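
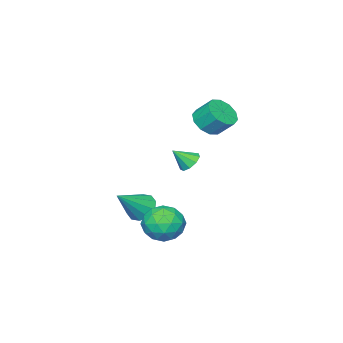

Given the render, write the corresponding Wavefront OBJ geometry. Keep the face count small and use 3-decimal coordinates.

v 0.995 4.292 -2.417
v 1.616 4.035 -3.448
v -0.676 3.605 -3.252
v -0.055 3.348 -4.283
v 0.154 2.697 -3.26
v 1.187 3.122 -2.744
v -0.247 4.518 -3.956
v 0.786 4.943 -3.44
v 0.848 4.175 -4.399
v 1.096 3.049 -3.969
v -0.156 4.591 -2.731
v 0.092 3.465 -2.301
v 1.452 4.224 -2.859
v -0.512 3.416 -3.841
v -0.389 3.034 -3.24
v -0.025 2.883 -3.845
v 1.2 3.687 -2.445
v 1.565 3.536 -3.051
v 0.705 2.749 -2.941
v -0.625 4.104 -3.649
v -0.26 3.953 -4.255
v 0.965 4.757 -2.855
v 1.329 4.606 -3.46
v 0.235 4.891 -3.759
v 1.366 4.155 -4.024
v 0.384 3.751 -4.515
v 0.271 4.439 -4.323
v 0.878 4.688 -4.019
v 1.511 3.493 -3.771
v 0.529 3.089 -4.262
v 0.652 2.707 -3.661
v 1.259 2.956 -3.357
v 1.06 3.575 -4.33
v 0.411 4.551 -2.438
v -0.571 4.147 -2.929
v -0.319 4.684 -3.343
v 0.288 4.933 -3.039
v 0.556 3.889 -2.185
v -0.426 3.485 -2.676
v 0.062 2.952 -2.681
v 0.669 3.201 -2.377
v -0.12 4.065 -2.37
v -1.404 4.022 0.479
v -0.818 4.081 0.064
v -0.716 3.418 1.361
v -0.855 4.472 0.36
v -1.148 4.653 0.712
v -1.561 4.538 0.955
v -1.9 4.182 0.976
v -2.007 3.75 0.764
v -1.831 3.446 0.419
v -1.456 3.411 0.102
v -1.056 3.661 -0.038
v -3.45 3.472 2.531
v -2.848 2.968 3.151
v -3.029 3.884 4.07
v -3.63 4.388 3.449
v -2.5 3.363 2.826
v -2.681 4.279 3.745
v -2.515 3.799 2.388
v -2.696 4.715 3.307
v -2.887 4.11 2.005
v -3.068 5.026 2.924
v -3.474 4.178 1.822
v -3.654 5.094 2.741
v -4.051 3.976 1.91
v -4.232 4.892 2.829
v -4.399 3.581 2.235
v -4.58 4.497 3.154
v -4.384 3.145 2.673
v -4.565 4.061 3.592
v -4.012 2.834 3.056
v -4.193 3.75 3.975
v -3.426 2.766 3.239
v -3.606 3.682 4.158
v 0.019 1.937 -2.955
v 0.602 2.326 -3.582
v 1.681 1.723 -1.545
v 0.379 2.752 -3.255
v 0.019 2.867 -2.814
v -0.341 2.626 -2.426
v -0.563 2.123 -2.241
v -0.563 1.548 -2.328
v -0.341 1.122 -2.655
v 0.019 1.008 -3.097
v 0.379 1.248 -3.484
v 0.602 1.752 -3.669
f 1 38 17
f 38 12 41
f 17 41 6
f 38 41 17
f 1 17 13
f 17 6 18
f 13 18 2
f 17 18 13
f 1 13 22
f 13 2 23
f 22 23 8
f 13 23 22
f 1 22 34
f 22 8 37
f 34 37 11
f 22 37 34
f 1 34 38
f 34 11 42
f 38 42 12
f 34 42 38
f 2 18 29
f 18 6 32
f 29 32 10
f 18 32 29
f 6 41 19
f 41 12 40
f 19 40 5
f 41 40 19
f 12 42 39
f 42 11 35
f 39 35 3
f 42 35 39
f 11 37 36
f 37 8 24
f 36 24 7
f 37 24 36
f 8 23 28
f 23 2 25
f 28 25 9
f 23 25 28
f 4 30 16
f 30 10 31
f 16 31 5
f 30 31 16
f 4 16 14
f 16 5 15
f 14 15 3
f 16 15 14
f 4 14 21
f 14 3 20
f 21 20 7
f 14 20 21
f 4 21 26
f 21 7 27
f 26 27 9
f 21 27 26
f 4 26 30
f 26 9 33
f 30 33 10
f 26 33 30
f 5 31 19
f 31 10 32
f 19 32 6
f 31 32 19
f 3 15 39
f 15 5 40
f 39 40 12
f 15 40 39
f 7 20 36
f 20 3 35
f 36 35 11
f 20 35 36
f 9 27 28
f 27 7 24
f 28 24 8
f 27 24 28
f 10 33 29
f 33 9 25
f 29 25 2
f 33 25 29
f 44 43 46
f 44 46 45
f 46 43 47
f 46 47 45
f 47 43 48
f 47 48 45
f 48 43 49
f 48 49 45
f 49 43 50
f 49 50 45
f 50 43 51
f 50 51 45
f 51 43 52
f 51 52 45
f 52 43 53
f 52 53 45
f 53 43 44
f 53 44 45
f 55 54 58
f 55 58 56
f 56 58 59
f 56 59 57
f 58 54 60
f 58 60 59
f 59 60 61
f 59 61 57
f 60 54 62
f 60 62 61
f 61 62 63
f 61 63 57
f 62 54 64
f 62 64 63
f 63 64 65
f 63 65 57
f 64 54 66
f 64 66 65
f 65 66 67
f 65 67 57
f 66 54 68
f 66 68 67
f 67 68 69
f 67 69 57
f 68 54 70
f 68 70 69
f 69 70 71
f 69 71 57
f 70 54 72
f 70 72 71
f 71 72 73
f 71 73 57
f 72 54 74
f 72 74 73
f 73 74 75
f 73 75 57
f 74 54 55
f 74 55 75
f 75 55 56
f 75 56 57
f 77 76 79
f 77 79 78
f 79 76 80
f 79 80 78
f 80 76 81
f 80 81 78
f 81 76 82
f 81 82 78
f 82 76 83
f 82 83 78
f 83 76 84
f 83 84 78
f 84 76 85
f 84 85 78
f 85 76 86
f 85 86 78
f 86 76 87
f 86 87 78
f 87 76 77
f 87 77 78



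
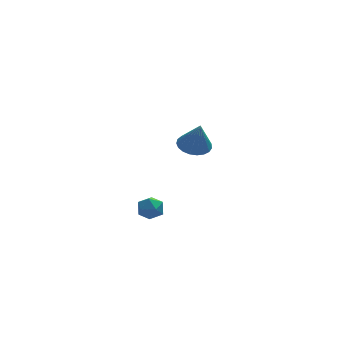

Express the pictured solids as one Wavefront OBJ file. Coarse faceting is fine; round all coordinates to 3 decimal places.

v 2.232 4.182 0.129
v 2.791 4.84 0.238
v 2.428 3.758 1.691
v 2.474 4.995 0.32
v 2.116 5.01 0.369
v 1.778 4.882 0.376
v 1.518 4.632 0.341
v 1.382 4.305 0.269
v 1.393 3.956 0.173
v 1.549 3.647 0.07
v 1.823 3.43 -0.024
v 2.167 3.343 -0.09
v 2.523 3.401 -0.119
v 2.829 3.594 -0.105
v 3.031 3.889 -0.051
v 3.095 4.234 0.035
v 3.01 4.571 0.137
v -1.819 -2.107 -0.001
v -1.398 -1.575 0.081
v -1.162 -2.725 0.639
v -0.741 -2.193 0.721
v -1.364 -2.183 1.004
v -1.769 -1.801 0.608
v -0.791 -2.499 0.112
v -1.196 -2.117 -0.284
v -0.763 -1.817 0.151
v -1.117 -1.622 0.702
v -1.443 -2.678 0.018
v -1.797 -2.483 0.569
f 2 1 4
f 2 4 3
f 4 1 5
f 4 5 3
f 5 1 6
f 5 6 3
f 6 1 7
f 6 7 3
f 7 1 8
f 7 8 3
f 8 1 9
f 8 9 3
f 9 1 10
f 9 10 3
f 10 1 11
f 10 11 3
f 11 1 12
f 11 12 3
f 12 1 13
f 12 13 3
f 13 1 14
f 13 14 3
f 14 1 15
f 14 15 3
f 15 1 16
f 15 16 3
f 16 1 17
f 16 17 3
f 17 1 2
f 17 2 3
f 18 29 23
f 18 23 19
f 18 19 25
f 18 25 28
f 18 28 29
f 19 23 27
f 23 29 22
f 29 28 20
f 28 25 24
f 25 19 26
f 21 27 22
f 21 22 20
f 21 20 24
f 21 24 26
f 21 26 27
f 22 27 23
f 20 22 29
f 24 20 28
f 26 24 25
f 27 26 19



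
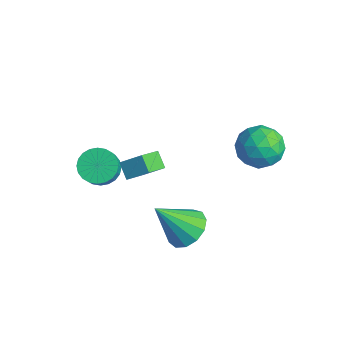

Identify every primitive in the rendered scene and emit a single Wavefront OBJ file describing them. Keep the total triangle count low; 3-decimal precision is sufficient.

v -2.766 -0.347 -1.874
v -2.102 -0.39 -2.334
v -1.329 -0.955 -1.167
v -1.994 -0.913 -0.706
v -2.073 -0.1 -2.212
v -1.301 -0.665 -1.045
v -2.151 0.153 -2.039
v -1.378 -0.413 -0.871
v -2.322 0.329 -1.84
v -1.549 -0.236 -0.673
v -2.561 0.403 -1.647
v -1.788 -0.163 -0.479
v -2.831 0.362 -1.488
v -2.058 -0.204 -0.32
v -3.091 0.213 -1.387
v -2.318 -0.352 -0.22
v -3.302 -0.021 -1.361
v -2.529 -0.586 -0.194
v -3.431 -0.305 -1.413
v -2.658 -0.87 -0.246
v -3.459 -0.595 -1.535
v -2.687 -1.16 -0.368
v -3.382 -0.847 -1.709
v -2.609 -1.413 -0.541
v -3.211 -1.024 -1.907
v -2.438 -1.589 -0.74
v -2.972 -1.097 -2.101
v -2.199 -1.663 -0.933
v -2.702 -1.056 -2.26
v -1.929 -1.622 -1.092
v -2.442 -0.908 -2.36
v -1.669 -1.473 -1.193
v -2.231 -0.674 -2.386
v -1.458 -1.239 -1.219
v -1.513 0.832 -1.884
v -1.094 -0.155 -1.242
v -2.147 0.899 -1.368
v -1.728 -0.089 -0.726
v -0.932 1.489 -1.254
v -0.513 0.501 -0.612
v -1.566 1.555 -0.738
v -1.147 0.568 -0.096
v 1.349 4.441 1.717
v 2.314 4.661 1.919
v 1.806 2.999 1.101
v 2.771 3.219 1.303
v 2.124 3.045 2.058
v 1.842 3.936 2.439
v 2.278 3.724 0.581
v 1.996 4.615 0.962
v 2.888 4.218 1.217
v 2.793 3.798 2.129
v 1.327 3.862 0.891
v 1.232 3.442 1.803
v 1.791 4.678 1.872
v 2.329 2.982 1.148
v 1.949 2.88 1.592
v 2.516 3.009 1.71
v 1.514 4.251 2.178
v 2.081 4.381 2.296
v 1.97 3.431 2.378
v 2.039 3.279 0.724
v 2.606 3.409 0.842
v 1.604 4.651 1.31
v 2.171 4.78 1.428
v 2.15 4.229 0.642
v 2.696 4.546 1.578
v 2.964 3.699 1.216
v 2.675 3.996 0.792
v 2.509 4.52 1.015
v 2.64 4.299 2.114
v 2.908 3.452 1.752
v 2.528 3.349 2.196
v 2.362 3.873 2.42
v 2.977 4.039 1.702
v 1.212 4.208 1.268
v 1.48 3.361 0.906
v 1.758 3.787 0.6
v 1.592 4.311 0.824
v 1.156 3.961 1.804
v 1.424 3.114 1.442
v 1.611 3.14 2.005
v 1.445 3.664 2.228
v 1.143 3.621 1.318
v 1.25 1.121 -3.052
v 2.021 1.422 -2.586
v 0.75 -0.021 -1.488
v 1.627 1.763 -2.462
v 1.114 1.901 -2.526
v 0.644 1.79 -2.757
v 0.366 1.468 -3.081
v 0.369 1.035 -3.396
v 0.651 0.63 -3.602
v 1.124 0.38 -3.633
v 1.637 0.366 -3.48
v 2.026 0.592 -3.19
v 2.17 0.985 -2.857
f 2 1 5
f 2 5 3
f 3 5 6
f 3 6 4
f 5 1 7
f 5 7 6
f 6 7 8
f 6 8 4
f 7 1 9
f 7 9 8
f 8 9 10
f 8 10 4
f 9 1 11
f 9 11 10
f 10 11 12
f 10 12 4
f 11 1 13
f 11 13 12
f 12 13 14
f 12 14 4
f 13 1 15
f 13 15 14
f 14 15 16
f 14 16 4
f 15 1 17
f 15 17 16
f 16 17 18
f 16 18 4
f 17 1 19
f 17 19 18
f 18 19 20
f 18 20 4
f 19 1 21
f 19 21 20
f 20 21 22
f 20 22 4
f 21 1 23
f 21 23 22
f 22 23 24
f 22 24 4
f 23 1 25
f 23 25 24
f 24 25 26
f 24 26 4
f 25 1 27
f 25 27 26
f 26 27 28
f 26 28 4
f 27 1 29
f 27 29 28
f 28 29 30
f 28 30 4
f 29 1 31
f 29 31 30
f 30 31 32
f 30 32 4
f 31 1 33
f 31 33 32
f 32 33 34
f 32 34 4
f 33 1 2
f 33 2 34
f 34 2 3
f 34 3 4
f 36 38 35
f 39 36 35
f 35 38 37
f 37 39 35
f 36 42 38
f 40 36 39
f 40 42 36
f 38 42 37
f 41 39 37
f 37 42 41
f 41 40 39
f 42 40 41
f 43 80 59
f 80 54 83
f 59 83 48
f 80 83 59
f 43 59 55
f 59 48 60
f 55 60 44
f 59 60 55
f 43 55 64
f 55 44 65
f 64 65 50
f 55 65 64
f 43 64 76
f 64 50 79
f 76 79 53
f 64 79 76
f 43 76 80
f 76 53 84
f 80 84 54
f 76 84 80
f 44 60 71
f 60 48 74
f 71 74 52
f 60 74 71
f 48 83 61
f 83 54 82
f 61 82 47
f 83 82 61
f 54 84 81
f 84 53 77
f 81 77 45
f 84 77 81
f 53 79 78
f 79 50 66
f 78 66 49
f 79 66 78
f 50 65 70
f 65 44 67
f 70 67 51
f 65 67 70
f 46 72 58
f 72 52 73
f 58 73 47
f 72 73 58
f 46 58 56
f 58 47 57
f 56 57 45
f 58 57 56
f 46 56 63
f 56 45 62
f 63 62 49
f 56 62 63
f 46 63 68
f 63 49 69
f 68 69 51
f 63 69 68
f 46 68 72
f 68 51 75
f 72 75 52
f 68 75 72
f 47 73 61
f 73 52 74
f 61 74 48
f 73 74 61
f 45 57 81
f 57 47 82
f 81 82 54
f 57 82 81
f 49 62 78
f 62 45 77
f 78 77 53
f 62 77 78
f 51 69 70
f 69 49 66
f 70 66 50
f 69 66 70
f 52 75 71
f 75 51 67
f 71 67 44
f 75 67 71
f 86 85 88
f 86 88 87
f 88 85 89
f 88 89 87
f 89 85 90
f 89 90 87
f 90 85 91
f 90 91 87
f 91 85 92
f 91 92 87
f 92 85 93
f 92 93 87
f 93 85 94
f 93 94 87
f 94 85 95
f 94 95 87
f 95 85 96
f 95 96 87
f 96 85 97
f 96 97 87
f 97 85 86
f 97 86 87



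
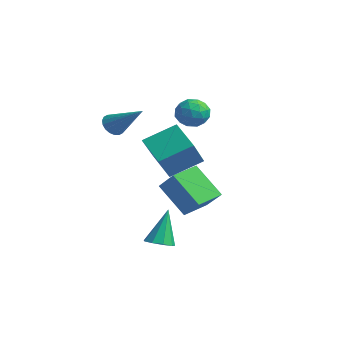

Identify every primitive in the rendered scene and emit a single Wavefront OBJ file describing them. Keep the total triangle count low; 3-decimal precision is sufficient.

v 0.293 -1.021 -4.077
v 0.962 -1.232 -3.877
v -0.033 -0.319 -2.243
v 0.976 -0.765 -4.053
v 0.67 -0.418 -4.241
v 0.188 -0.352 -4.351
v -0.246 -0.6 -4.333
v -0.427 -1.044 -4.196
v -0.272 -1.478 -4.002
v 0.148 -1.697 -3.844
v 0.635 -1.6 -3.794
v -3.181 1.185 -2.149
v -2.033 1.241 -1.094
v -3.466 2.649 -1.917
v -2.317 2.706 -0.863
v -1.803 1.694 -3.677
v -0.654 1.751 -2.623
v -2.087 3.159 -3.446
v -0.939 3.215 -2.391
v -3.409 -1.134 2.165
v -2.98 -1.334 1.705
v -1.831 -0.526 3.375
v -3.031 -1.054 1.631
v -3.156 -0.79 1.662
v -3.332 -0.595 1.793
v -3.523 -0.506 1.997
v -3.692 -0.542 2.235
v -3.804 -0.695 2.459
v -3.839 -0.935 2.625
v -3.788 -1.214 2.7
v -3.663 -1.478 2.668
v -3.487 -1.674 2.537
v -3.296 -1.762 2.333
v -3.127 -1.727 2.095
v -3.015 -1.574 1.871
v -3.901 4.158 1.492
v -3.33 4.165 2.207
v -4.21 2.735 1.753
v -3.639 2.742 2.468
v -4.423 3.212 2.504
v -4.232 4.092 2.342
v -3.308 2.808 1.618
v -3.117 3.688 1.456
v -2.964 3.331 2.285
v -3.653 3.58 2.832
v -3.887 3.32 1.128
v -4.576 3.569 1.675
v -3.588 4.287 1.827
v -3.952 2.613 2.133
v -4.412 2.89 2.154
v -4.077 2.894 2.574
v -4.118 4.244 1.906
v -3.783 4.248 2.327
v -4.425 3.688 2.501
v -3.757 2.652 1.633
v -3.422 2.656 2.054
v -3.463 4.006 1.386
v -3.128 4.01 1.806
v -3.115 3.212 1.459
v -3.038 3.8 2.293
v -3.219 2.963 2.446
v -3.025 3.002 1.946
v -2.912 3.52 1.851
v -3.442 3.947 2.614
v -3.624 3.11 2.768
v -4.085 3.387 2.789
v -3.972 3.904 2.694
v -3.227 3.457 2.66
v -3.916 3.79 1.192
v -4.098 2.953 1.346
v -3.568 2.996 1.266
v -3.455 3.513 1.171
v -4.321 3.937 1.514
v -4.502 3.1 1.667
v -4.628 3.38 2.109
v -4.515 3.898 2.014
v -4.313 3.443 1.3
v -3.405 1.009 -0.227
v -2.856 2.547 0.643
v -1.966 0.997 -1.114
v -1.418 2.535 -0.244
v -2.482 -0.175 1.284
v -1.934 1.363 2.154
v -1.044 -0.187 0.397
v -0.495 1.351 1.267
f 2 1 4
f 2 4 3
f 4 1 5
f 4 5 3
f 5 1 6
f 5 6 3
f 6 1 7
f 6 7 3
f 7 1 8
f 7 8 3
f 8 1 9
f 8 9 3
f 9 1 10
f 9 10 3
f 10 1 11
f 10 11 3
f 11 1 2
f 11 2 3
f 13 15 12
f 16 13 12
f 12 15 14
f 14 16 12
f 13 19 15
f 17 13 16
f 17 19 13
f 15 19 14
f 18 16 14
f 14 19 18
f 18 17 16
f 19 17 18
f 21 20 23
f 21 23 22
f 23 20 24
f 23 24 22
f 24 20 25
f 24 25 22
f 25 20 26
f 25 26 22
f 26 20 27
f 26 27 22
f 27 20 28
f 27 28 22
f 28 20 29
f 28 29 22
f 29 20 30
f 29 30 22
f 30 20 31
f 30 31 22
f 31 20 32
f 31 32 22
f 32 20 33
f 32 33 22
f 33 20 34
f 33 34 22
f 34 20 35
f 34 35 22
f 35 20 21
f 35 21 22
f 36 73 52
f 73 47 76
f 52 76 41
f 73 76 52
f 36 52 48
f 52 41 53
f 48 53 37
f 52 53 48
f 36 48 57
f 48 37 58
f 57 58 43
f 48 58 57
f 36 57 69
f 57 43 72
f 69 72 46
f 57 72 69
f 36 69 73
f 69 46 77
f 73 77 47
f 69 77 73
f 37 53 64
f 53 41 67
f 64 67 45
f 53 67 64
f 41 76 54
f 76 47 75
f 54 75 40
f 76 75 54
f 47 77 74
f 77 46 70
f 74 70 38
f 77 70 74
f 46 72 71
f 72 43 59
f 71 59 42
f 72 59 71
f 43 58 63
f 58 37 60
f 63 60 44
f 58 60 63
f 39 65 51
f 65 45 66
f 51 66 40
f 65 66 51
f 39 51 49
f 51 40 50
f 49 50 38
f 51 50 49
f 39 49 56
f 49 38 55
f 56 55 42
f 49 55 56
f 39 56 61
f 56 42 62
f 61 62 44
f 56 62 61
f 39 61 65
f 61 44 68
f 65 68 45
f 61 68 65
f 40 66 54
f 66 45 67
f 54 67 41
f 66 67 54
f 38 50 74
f 50 40 75
f 74 75 47
f 50 75 74
f 42 55 71
f 55 38 70
f 71 70 46
f 55 70 71
f 44 62 63
f 62 42 59
f 63 59 43
f 62 59 63
f 45 68 64
f 68 44 60
f 64 60 37
f 68 60 64
f 79 81 78
f 82 79 78
f 78 81 80
f 80 82 78
f 79 85 81
f 83 79 82
f 83 85 79
f 81 85 80
f 84 82 80
f 80 85 84
f 84 83 82
f 85 83 84



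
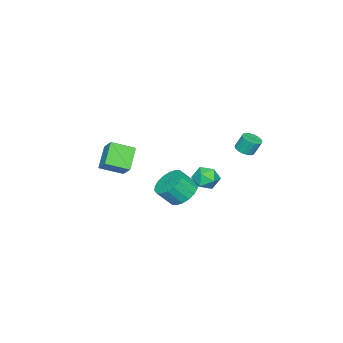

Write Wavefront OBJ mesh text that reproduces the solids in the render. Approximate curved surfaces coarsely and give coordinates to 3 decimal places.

v 2.793 2.183 -1.966
v 3.222 1.507 -2.362
v 1.598 1.373 -1.878
v 2.027 0.697 -2.274
v 2.254 0.946 -1.446
v 2.992 1.446 -1.501
v 1.828 1.434 -2.739
v 2.566 1.934 -2.794
v 2.626 1.044 -2.84
v 2.889 0.742 -2.042
v 1.931 2.138 -2.198
v 2.194 1.836 -1.4
v 4.393 -4.587 -2.13
v 3.157 -4.971 -1.059
v 3.535 -3.431 -2.705
v 2.299 -3.816 -1.634
v 4.881 -3.804 -1.286
v 3.645 -4.189 -0.215
v 4.023 -2.649 -1.861
v 2.787 -3.033 -0.79
v 2.333 -0.076 -3.918
v 3.293 0.029 -4.38
v 3.867 -0.659 -3.343
v 2.907 -0.764 -2.882
v 3.264 0.417 -4.106
v 3.838 -0.27 -3.069
v 3.05 0.708 -3.795
v 3.624 0.02 -2.758
v 2.695 0.844 -3.508
v 3.269 0.156 -2.472
v 2.268 0.797 -3.303
v 2.842 0.109 -2.266
v 1.854 0.577 -3.219
v 2.428 -0.111 -2.183
v 1.535 0.228 -3.274
v 2.108 -0.46 -2.238
v 1.373 -0.181 -3.457
v 1.947 -0.869 -2.42
v 1.402 -0.57 -3.731
v 1.976 -1.257 -2.694
v 1.616 -0.86 -4.042
v 2.19 -1.548 -3.005
v 1.971 -0.996 -4.328
v 2.545 -1.684 -3.292
v 2.398 -0.949 -4.534
v 2.972 -1.637 -3.497
v 2.812 -0.729 -4.617
v 3.386 -1.417 -3.581
v 3.132 -0.38 -4.562
v 3.705 -1.068 -3.526
v 1.927 3.649 0.651
v 2.529 3.592 0.789
v 2.354 3.973 1.708
v 1.753 4.031 1.569
v 2.515 3.845 0.681
v 2.34 4.227 1.6
v 2.384 4.06 0.567
v 2.209 4.442 1.486
v 2.163 4.193 0.469
v 1.988 4.575 1.388
v 1.895 4.219 0.408
v 1.72 4.6 1.327
v 1.634 4.131 0.394
v 1.459 4.513 1.313
v 1.431 3.949 0.432
v 1.256 4.33 1.35
v 1.326 3.707 0.512
v 1.151 4.088 1.431
v 1.34 3.453 0.62
v 1.165 3.835 1.539
v 1.471 3.238 0.734
v 1.296 3.62 1.653
v 1.692 3.105 0.832
v 1.517 3.487 1.751
v 1.96 3.08 0.893
v 1.785 3.461 1.812
v 2.221 3.167 0.907
v 2.046 3.549 1.826
v 2.424 3.35 0.87
v 2.249 3.731 1.788
f 1 12 6
f 1 6 2
f 1 2 8
f 1 8 11
f 1 11 12
f 2 6 10
f 6 12 5
f 12 11 3
f 11 8 7
f 8 2 9
f 4 10 5
f 4 5 3
f 4 3 7
f 4 7 9
f 4 9 10
f 5 10 6
f 3 5 12
f 7 3 11
f 9 7 8
f 10 9 2
f 14 16 13
f 17 14 13
f 13 16 15
f 15 17 13
f 14 20 16
f 18 14 17
f 18 20 14
f 16 20 15
f 19 17 15
f 15 20 19
f 19 18 17
f 20 18 19
f 22 21 25
f 22 25 23
f 23 25 26
f 23 26 24
f 25 21 27
f 25 27 26
f 26 27 28
f 26 28 24
f 27 21 29
f 27 29 28
f 28 29 30
f 28 30 24
f 29 21 31
f 29 31 30
f 30 31 32
f 30 32 24
f 31 21 33
f 31 33 32
f 32 33 34
f 32 34 24
f 33 21 35
f 33 35 34
f 34 35 36
f 34 36 24
f 35 21 37
f 35 37 36
f 36 37 38
f 36 38 24
f 37 21 39
f 37 39 38
f 38 39 40
f 38 40 24
f 39 21 41
f 39 41 40
f 40 41 42
f 40 42 24
f 41 21 43
f 41 43 42
f 42 43 44
f 42 44 24
f 43 21 45
f 43 45 44
f 44 45 46
f 44 46 24
f 45 21 47
f 45 47 46
f 46 47 48
f 46 48 24
f 47 21 49
f 47 49 48
f 48 49 50
f 48 50 24
f 49 21 22
f 49 22 50
f 50 22 23
f 50 23 24
f 52 51 55
f 52 55 53
f 53 55 56
f 53 56 54
f 55 51 57
f 55 57 56
f 56 57 58
f 56 58 54
f 57 51 59
f 57 59 58
f 58 59 60
f 58 60 54
f 59 51 61
f 59 61 60
f 60 61 62
f 60 62 54
f 61 51 63
f 61 63 62
f 62 63 64
f 62 64 54
f 63 51 65
f 63 65 64
f 64 65 66
f 64 66 54
f 65 51 67
f 65 67 66
f 66 67 68
f 66 68 54
f 67 51 69
f 67 69 68
f 68 69 70
f 68 70 54
f 69 51 71
f 69 71 70
f 70 71 72
f 70 72 54
f 71 51 73
f 71 73 72
f 72 73 74
f 72 74 54
f 73 51 75
f 73 75 74
f 74 75 76
f 74 76 54
f 75 51 77
f 75 77 76
f 76 77 78
f 76 78 54
f 77 51 79
f 77 79 78
f 78 79 80
f 78 80 54
f 79 51 52
f 79 52 80
f 80 52 53
f 80 53 54



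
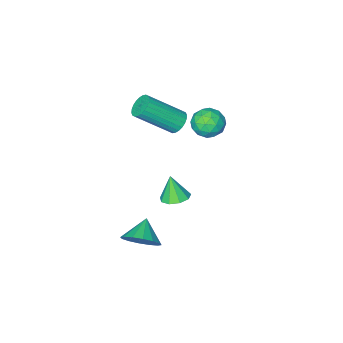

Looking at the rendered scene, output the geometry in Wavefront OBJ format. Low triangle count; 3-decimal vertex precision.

v -0.096 -3.132 0.832
v 0.207 -2.626 0.818
v 1.559 -3.402 2.054
v 1.256 -3.908 2.068
v 0.066 -2.589 0.995
v 1.418 -3.365 2.232
v -0.1 -2.634 1.148
v 1.252 -3.41 2.385
v -0.266 -2.756 1.253
v 1.087 -3.531 2.49
v -0.405 -2.934 1.294
v 0.947 -3.71 2.53
v -0.498 -3.143 1.264
v 0.855 -3.919 2.501
v -0.529 -3.35 1.168
v 0.823 -4.126 2.405
v -0.495 -3.524 1.022
v 0.858 -4.3 2.258
v -0.399 -3.638 0.846
v 0.953 -4.414 2.082
v -0.258 -3.675 0.668
v 1.094 -4.451 1.905
v -0.092 -3.63 0.515
v 1.26 -4.406 1.752
v 0.073 -3.509 0.41
v 1.426 -4.284 1.647
v 0.213 -3.33 0.37
v 1.565 -4.106 1.606
v 0.305 -3.121 0.399
v 1.658 -3.897 1.636
v 0.337 -2.914 0.495
v 1.689 -3.69 1.732
v 0.302 -2.74 0.642
v 1.655 -3.516 1.878
v 3.875 -0.061 -2.485
v 4.527 -0.292 -1.991
v 3.185 -0.659 -1.855
v 4.372 0.078 -1.81
v 4.084 0.411 -1.81
v 3.74 0.617 -1.991
v 3.432 0.641 -2.305
v 3.243 0.478 -2.667
v 3.223 0.17 -2.98
v 3.378 -0.2 -3.161
v 3.667 -0.533 -3.161
v 4.011 -0.739 -2.98
v 4.318 -0.763 -2.666
v 4.507 -0.6 -2.304
v -2.065 -2.703 -0.395
v -1.277 -2.704 -0.526
v -1.883 -3.356 0.706
v -1.095 -3.357 0.575
v -1.469 -2.674 0.752
v -1.582 -2.27 0.072
v -1.578 -3.79 0.108
v -1.691 -3.386 -0.572
v -0.976 -3.375 -0.215
v -0.909 -2.686 0.183
v -2.251 -3.374 -0.003
v -2.184 -2.685 0.395
v -1.687 -2.646 -0.557
v -1.473 -3.414 0.737
v -1.693 -3.013 0.841
v -1.23 -3.013 0.764
v -1.867 -2.391 -0.205
v -1.403 -2.392 -0.283
v -1.516 -2.374 0.469
v -1.757 -3.668 0.463
v -1.293 -3.669 0.385
v -1.93 -3.047 -0.584
v -1.467 -3.047 -0.661
v -1.644 -3.686 -0.289
v -1.047 -3.041 -0.452
v -0.94 -3.425 0.195
v -1.224 -3.68 -0.079
v -1.29 -3.442 -0.479
v -1.007 -2.636 -0.217
v -0.9 -3.02 0.43
v -1.12 -2.619 0.534
v -1.187 -2.381 0.134
v -0.83 -3.031 -0.035
v -2.26 -3.04 -0.25
v -2.153 -3.424 0.397
v -1.973 -3.679 0.046
v -2.04 -3.441 -0.354
v -2.22 -2.635 -0.015
v -2.113 -3.019 0.632
v -1.87 -2.618 0.659
v -1.936 -2.38 0.259
v -2.33 -3.029 0.215
v 2.75 0.748 0.484
v 3.179 0.31 0.338
v 2.75 0.392 1.556
v 3.375 0.674 0.46
v 3.279 1.073 0.592
v 2.936 1.32 0.674
v 2.505 1.299 0.667
v 2.189 1.021 0.574
v 2.136 0.615 0.439
v 2.37 0.272 0.325
v 2.782 0.151 0.285
f 2 1 5
f 2 5 3
f 3 5 6
f 3 6 4
f 5 1 7
f 5 7 6
f 6 7 8
f 6 8 4
f 7 1 9
f 7 9 8
f 8 9 10
f 8 10 4
f 9 1 11
f 9 11 10
f 10 11 12
f 10 12 4
f 11 1 13
f 11 13 12
f 12 13 14
f 12 14 4
f 13 1 15
f 13 15 14
f 14 15 16
f 14 16 4
f 15 1 17
f 15 17 16
f 16 17 18
f 16 18 4
f 17 1 19
f 17 19 18
f 18 19 20
f 18 20 4
f 19 1 21
f 19 21 20
f 20 21 22
f 20 22 4
f 21 1 23
f 21 23 22
f 22 23 24
f 22 24 4
f 23 1 25
f 23 25 24
f 24 25 26
f 24 26 4
f 25 1 27
f 25 27 26
f 26 27 28
f 26 28 4
f 27 1 29
f 27 29 28
f 28 29 30
f 28 30 4
f 29 1 31
f 29 31 30
f 30 31 32
f 30 32 4
f 31 1 33
f 31 33 32
f 32 33 34
f 32 34 4
f 33 1 2
f 33 2 34
f 34 2 3
f 34 3 4
f 36 35 38
f 36 38 37
f 38 35 39
f 38 39 37
f 39 35 40
f 39 40 37
f 40 35 41
f 40 41 37
f 41 35 42
f 41 42 37
f 42 35 43
f 42 43 37
f 43 35 44
f 43 44 37
f 44 35 45
f 44 45 37
f 45 35 46
f 45 46 37
f 46 35 47
f 46 47 37
f 47 35 48
f 47 48 37
f 48 35 36
f 48 36 37
f 49 86 65
f 86 60 89
f 65 89 54
f 86 89 65
f 49 65 61
f 65 54 66
f 61 66 50
f 65 66 61
f 49 61 70
f 61 50 71
f 70 71 56
f 61 71 70
f 49 70 82
f 70 56 85
f 82 85 59
f 70 85 82
f 49 82 86
f 82 59 90
f 86 90 60
f 82 90 86
f 50 66 77
f 66 54 80
f 77 80 58
f 66 80 77
f 54 89 67
f 89 60 88
f 67 88 53
f 89 88 67
f 60 90 87
f 90 59 83
f 87 83 51
f 90 83 87
f 59 85 84
f 85 56 72
f 84 72 55
f 85 72 84
f 56 71 76
f 71 50 73
f 76 73 57
f 71 73 76
f 52 78 64
f 78 58 79
f 64 79 53
f 78 79 64
f 52 64 62
f 64 53 63
f 62 63 51
f 64 63 62
f 52 62 69
f 62 51 68
f 69 68 55
f 62 68 69
f 52 69 74
f 69 55 75
f 74 75 57
f 69 75 74
f 52 74 78
f 74 57 81
f 78 81 58
f 74 81 78
f 53 79 67
f 79 58 80
f 67 80 54
f 79 80 67
f 51 63 87
f 63 53 88
f 87 88 60
f 63 88 87
f 55 68 84
f 68 51 83
f 84 83 59
f 68 83 84
f 57 75 76
f 75 55 72
f 76 72 56
f 75 72 76
f 58 81 77
f 81 57 73
f 77 73 50
f 81 73 77
f 92 91 94
f 92 94 93
f 94 91 95
f 94 95 93
f 95 91 96
f 95 96 93
f 96 91 97
f 96 97 93
f 97 91 98
f 97 98 93
f 98 91 99
f 98 99 93
f 99 91 100
f 99 100 93
f 100 91 101
f 100 101 93
f 101 91 92
f 101 92 93



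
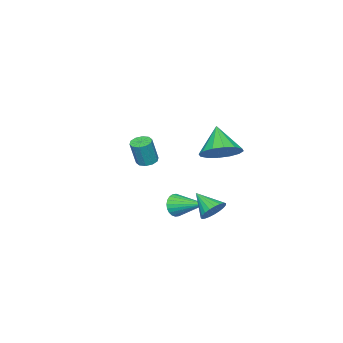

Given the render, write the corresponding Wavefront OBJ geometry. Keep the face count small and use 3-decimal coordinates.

v -0.372 1.874 1.75
v 0.453 1.981 2.322
v -1.088 1.086 2.93
v 0.161 2.402 2.426
v -0.274 2.682 2.349
v -0.735 2.745 2.111
v -1.1 2.575 1.777
v -1.269 2.217 1.435
v -1.198 1.767 1.178
v -0.905 1.346 1.074
v -0.47 1.067 1.151
v -0.009 1.004 1.388
v 0.355 1.174 1.723
v 0.524 1.532 2.064
v -2.474 -3.922 -1.212
v -2.092 -4.296 -1.341
v -1.703 -4.371 0.022
v -2.086 -3.998 0.152
v -1.95 -3.988 -1.365
v -1.561 -4.063 -0.001
v -2.009 -3.655 -1.33
v -1.62 -3.73 0.034
v -2.245 -3.424 -1.25
v -1.856 -3.499 0.114
v -2.569 -3.384 -1.155
v -2.18 -3.459 0.209
v -2.857 -3.549 -1.082
v -2.468 -3.624 0.281
v -2.999 -3.857 -1.059
v -2.61 -3.932 0.305
v -2.94 -4.19 -1.094
v -2.551 -4.265 0.27
v -2.704 -4.421 -1.174
v -2.315 -4.496 0.19
v -2.38 -4.461 -1.269
v -1.991 -4.536 0.095
v 1.314 2.694 -0.984
v 1.98 2.722 -0.807
v 1.166 1.626 -0.256
v 1.857 2.88 -0.601
v 1.64 3.005 -0.462
v 1.366 3.076 -0.412
v 1.084 3.081 -0.462
v 0.841 3.02 -0.601
v 0.68 2.901 -0.807
v 0.628 2.747 -1.044
v 0.695 2.584 -1.27
v 0.869 2.439 -1.446
v 1.12 2.339 -1.543
v 1.404 2.3 -1.543
v 1.673 2.328 -1.446
v 1.879 2.421 -1.27
v 1.988 2.56 -1.044
v -0.163 -0.487 -2.227
v 0.131 -0.286 -2.783
v -0.217 1.187 -1.653
v -0.118 -0.272 -2.85
v -0.373 -0.29 -2.821
v -0.596 -0.338 -2.702
v -0.754 -0.408 -2.511
v -0.821 -0.491 -2.277
v -0.788 -0.573 -2.035
v -0.66 -0.642 -1.822
v -0.457 -0.687 -1.671
v -0.208 -0.702 -1.605
v 0.047 -0.684 -1.633
v 0.271 -0.636 -1.752
v 0.428 -0.565 -1.944
v 0.495 -0.482 -2.178
v 0.462 -0.4 -2.42
v 0.334 -0.331 -2.632
f 2 1 4
f 2 4 3
f 4 1 5
f 4 5 3
f 5 1 6
f 5 6 3
f 6 1 7
f 6 7 3
f 7 1 8
f 7 8 3
f 8 1 9
f 8 9 3
f 9 1 10
f 9 10 3
f 10 1 11
f 10 11 3
f 11 1 12
f 11 12 3
f 12 1 13
f 12 13 3
f 13 1 14
f 13 14 3
f 14 1 2
f 14 2 3
f 16 15 19
f 16 19 17
f 17 19 20
f 17 20 18
f 19 15 21
f 19 21 20
f 20 21 22
f 20 22 18
f 21 15 23
f 21 23 22
f 22 23 24
f 22 24 18
f 23 15 25
f 23 25 24
f 24 25 26
f 24 26 18
f 25 15 27
f 25 27 26
f 26 27 28
f 26 28 18
f 27 15 29
f 27 29 28
f 28 29 30
f 28 30 18
f 29 15 31
f 29 31 30
f 30 31 32
f 30 32 18
f 31 15 33
f 31 33 32
f 32 33 34
f 32 34 18
f 33 15 35
f 33 35 34
f 34 35 36
f 34 36 18
f 35 15 16
f 35 16 36
f 36 16 17
f 36 17 18
f 38 37 40
f 38 40 39
f 40 37 41
f 40 41 39
f 41 37 42
f 41 42 39
f 42 37 43
f 42 43 39
f 43 37 44
f 43 44 39
f 44 37 45
f 44 45 39
f 45 37 46
f 45 46 39
f 46 37 47
f 46 47 39
f 47 37 48
f 47 48 39
f 48 37 49
f 48 49 39
f 49 37 50
f 49 50 39
f 50 37 51
f 50 51 39
f 51 37 52
f 51 52 39
f 52 37 53
f 52 53 39
f 53 37 38
f 53 38 39
f 55 54 57
f 55 57 56
f 57 54 58
f 57 58 56
f 58 54 59
f 58 59 56
f 59 54 60
f 59 60 56
f 60 54 61
f 60 61 56
f 61 54 62
f 61 62 56
f 62 54 63
f 62 63 56
f 63 54 64
f 63 64 56
f 64 54 65
f 64 65 56
f 65 54 66
f 65 66 56
f 66 54 67
f 66 67 56
f 67 54 68
f 67 68 56
f 68 54 69
f 68 69 56
f 69 54 70
f 69 70 56
f 70 54 71
f 70 71 56
f 71 54 55
f 71 55 56



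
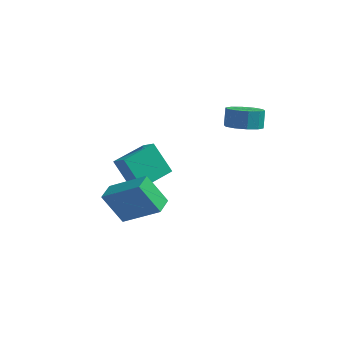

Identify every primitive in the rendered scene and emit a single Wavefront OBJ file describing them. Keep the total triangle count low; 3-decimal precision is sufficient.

v 3.822 2.579 2.343
v 4.738 2.652 2.369
v 4.675 3.135 3.243
v 3.758 3.061 3.217
v 4.533 3.11 2.101
v 4.47 3.592 2.975
v 4.056 3.365 1.926
v 3.992 3.847 2.8
v 3.489 3.32 1.91
v 3.426 3.802 2.784
v 3.05 2.991 2.06
v 2.986 3.473 2.934
v 2.905 2.505 2.317
v 2.842 2.988 3.191
v 3.11 2.048 2.585
v 3.047 2.53 3.459
v 3.588 1.793 2.76
v 3.524 2.275 3.634
v 4.154 1.838 2.776
v 4.091 2.32 3.65
v 4.594 2.167 2.626
v 4.53 2.649 3.5
v -0.08 -3.646 -0.367
v -1.064 -3.598 1.079
v -0.016 -2.688 -0.355
v -1 -2.64 1.091
v 1.7 -3.78 0.849
v 0.716 -3.732 2.295
v 1.764 -2.822 0.861
v 0.78 -2.774 2.307
v -2.107 1.316 -0.48
v -1.434 0.805 0.177
v -1.121 2.88 -0.273
v -0.448 2.369 0.383
v -1.072 0.851 -1.903
v -0.399 0.34 -1.247
v -0.086 2.415 -1.697
v 0.587 1.904 -1.04
f 2 1 5
f 2 5 3
f 3 5 6
f 3 6 4
f 5 1 7
f 5 7 6
f 6 7 8
f 6 8 4
f 7 1 9
f 7 9 8
f 8 9 10
f 8 10 4
f 9 1 11
f 9 11 10
f 10 11 12
f 10 12 4
f 11 1 13
f 11 13 12
f 12 13 14
f 12 14 4
f 13 1 15
f 13 15 14
f 14 15 16
f 14 16 4
f 15 1 17
f 15 17 16
f 16 17 18
f 16 18 4
f 17 1 19
f 17 19 18
f 18 19 20
f 18 20 4
f 19 1 21
f 19 21 20
f 20 21 22
f 20 22 4
f 21 1 2
f 21 2 22
f 22 2 3
f 22 3 4
f 24 26 23
f 27 24 23
f 23 26 25
f 25 27 23
f 24 30 26
f 28 24 27
f 28 30 24
f 26 30 25
f 29 27 25
f 25 30 29
f 29 28 27
f 30 28 29
f 32 34 31
f 35 32 31
f 31 34 33
f 33 35 31
f 32 38 34
f 36 32 35
f 36 38 32
f 34 38 33
f 37 35 33
f 33 38 37
f 37 36 35
f 38 36 37



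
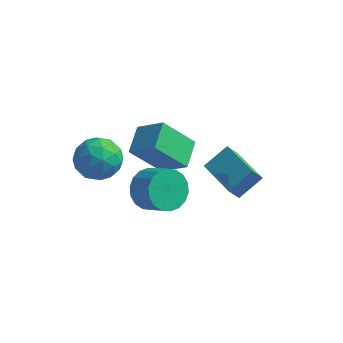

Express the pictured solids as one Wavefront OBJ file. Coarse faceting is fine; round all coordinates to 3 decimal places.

v -1.481 0.599 -2.574
v -0.833 1.272 -3.115
v 0.229 0.834 -2.387
v -0.419 0.161 -1.846
v -0.978 1.539 -2.743
v 0.085 1.101 -2.015
v -1.222 1.62 -2.337
v -0.16 1.182 -1.609
v -1.518 1.499 -1.978
v -0.456 1.061 -1.251
v -1.807 1.2 -1.738
v -0.744 0.762 -1.01
v -2.031 0.781 -1.662
v -0.969 0.343 -0.934
v -2.146 0.327 -1.768
v -1.084 -0.111 -1.04
v -2.129 -0.074 -2.033
v -1.067 -0.512 -1.305
v -1.985 -0.341 -2.405
v -0.922 -0.779 -1.677
v -1.74 -0.422 -2.811
v -0.678 -0.86 -2.083
v -1.444 -0.301 -3.169
v -0.382 -0.739 -2.442
v -1.156 -0.002 -3.41
v -0.093 -0.44 -2.682
v -0.931 0.417 -3.486
v 0.131 -0.021 -2.758
v -0.816 0.871 -3.38
v 0.246 0.433 -2.652
v 2.567 0.757 -1.853
v 2.23 0.383 -1.156
v 0.911 2.126 -1.92
v 0.574 1.753 -1.222
v 3.286 1.667 -1.018
v 2.949 1.294 -0.32
v 1.63 3.037 -1.084
v 1.293 2.663 -0.387
v -1.832 2.746 -3.353
v -3.063 1.995 -1.745
v -2.006 4.143 -2.834
v -3.238 3.392 -1.227
v -0.522 2.568 -2.433
v -1.754 1.817 -0.826
v -0.697 3.965 -1.915
v -1.928 3.214 -0.307
v -2.807 -0.916 1.626
v -1.836 -1.359 1.27
v -3.584 -2.561 1.55
v -2.613 -3.004 1.194
v -2.705 -2.624 2.249
v -2.224 -1.608 2.296
v -3.196 -2.312 0.524
v -2.715 -1.296 0.571
v -2.076 -2.222 0.589
v -1.773 -2.415 1.655
v -3.647 -1.505 1.165
v -3.344 -1.698 2.231
v -2.253 -0.994 1.455
v -3.167 -2.926 1.365
v -3.221 -2.703 1.986
v -2.65 -2.964 1.776
v -2.481 -1.14 2.058
v -1.911 -1.4 1.848
v -2.422 -2.143 2.424
v -3.509 -2.52 0.972
v -2.939 -2.78 0.762
v -2.77 -0.956 1.044
v -2.199 -1.217 0.834
v -2.998 -1.777 0.396
v -1.823 -1.761 0.845
v -2.281 -2.727 0.8
v -2.623 -2.321 0.407
v -2.34 -1.724 0.434
v -1.645 -1.874 1.472
v -2.102 -2.841 1.427
v -2.156 -2.617 2.047
v -1.874 -2.02 2.075
v -1.787 -2.381 1.071
v -3.318 -1.079 1.393
v -3.775 -2.046 1.348
v -3.546 -1.9 0.745
v -3.264 -1.303 0.773
v -3.139 -1.193 2.02
v -3.597 -2.159 1.975
v -3.08 -2.196 2.386
v -2.797 -1.599 2.413
v -3.633 -1.539 1.749
f 2 1 5
f 2 5 3
f 3 5 6
f 3 6 4
f 5 1 7
f 5 7 6
f 6 7 8
f 6 8 4
f 7 1 9
f 7 9 8
f 8 9 10
f 8 10 4
f 9 1 11
f 9 11 10
f 10 11 12
f 10 12 4
f 11 1 13
f 11 13 12
f 12 13 14
f 12 14 4
f 13 1 15
f 13 15 14
f 14 15 16
f 14 16 4
f 15 1 17
f 15 17 16
f 16 17 18
f 16 18 4
f 17 1 19
f 17 19 18
f 18 19 20
f 18 20 4
f 19 1 21
f 19 21 20
f 20 21 22
f 20 22 4
f 21 1 23
f 21 23 22
f 22 23 24
f 22 24 4
f 23 1 25
f 23 25 24
f 24 25 26
f 24 26 4
f 25 1 27
f 25 27 26
f 26 27 28
f 26 28 4
f 27 1 29
f 27 29 28
f 28 29 30
f 28 30 4
f 29 1 2
f 29 2 30
f 30 2 3
f 30 3 4
f 32 34 31
f 35 32 31
f 31 34 33
f 33 35 31
f 32 38 34
f 36 32 35
f 36 38 32
f 34 38 33
f 37 35 33
f 33 38 37
f 37 36 35
f 38 36 37
f 40 42 39
f 43 40 39
f 39 42 41
f 41 43 39
f 40 46 42
f 44 40 43
f 44 46 40
f 42 46 41
f 45 43 41
f 41 46 45
f 45 44 43
f 46 44 45
f 47 84 63
f 84 58 87
f 63 87 52
f 84 87 63
f 47 63 59
f 63 52 64
f 59 64 48
f 63 64 59
f 47 59 68
f 59 48 69
f 68 69 54
f 59 69 68
f 47 68 80
f 68 54 83
f 80 83 57
f 68 83 80
f 47 80 84
f 80 57 88
f 84 88 58
f 80 88 84
f 48 64 75
f 64 52 78
f 75 78 56
f 64 78 75
f 52 87 65
f 87 58 86
f 65 86 51
f 87 86 65
f 58 88 85
f 88 57 81
f 85 81 49
f 88 81 85
f 57 83 82
f 83 54 70
f 82 70 53
f 83 70 82
f 54 69 74
f 69 48 71
f 74 71 55
f 69 71 74
f 50 76 62
f 76 56 77
f 62 77 51
f 76 77 62
f 50 62 60
f 62 51 61
f 60 61 49
f 62 61 60
f 50 60 67
f 60 49 66
f 67 66 53
f 60 66 67
f 50 67 72
f 67 53 73
f 72 73 55
f 67 73 72
f 50 72 76
f 72 55 79
f 76 79 56
f 72 79 76
f 51 77 65
f 77 56 78
f 65 78 52
f 77 78 65
f 49 61 85
f 61 51 86
f 85 86 58
f 61 86 85
f 53 66 82
f 66 49 81
f 82 81 57
f 66 81 82
f 55 73 74
f 73 53 70
f 74 70 54
f 73 70 74
f 56 79 75
f 79 55 71
f 75 71 48
f 79 71 75



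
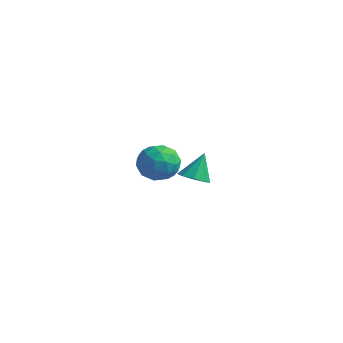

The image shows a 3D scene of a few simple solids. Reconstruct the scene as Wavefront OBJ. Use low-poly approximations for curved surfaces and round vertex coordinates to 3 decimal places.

v -0.147 3.249 -1.559
v 0.523 3.623 -1.744
v -0.153 3.931 -0.201
v 0.098 3.92 -1.896
v -0.442 3.903 -1.889
v -0.844 3.579 -1.728
v -0.92 3.101 -1.488
v -0.634 2.692 -1.281
v -0.12 2.543 -1.204
v 0.381 2.725 -1.293
v 0.635 3.151 -1.507
v 3.179 -1.639 1.882
v 3.891 -1.426 2.534
v 3.329 -3.194 2.226
v 4.041 -2.981 2.878
v 3.107 -2.716 3.062
v 3.014 -1.755 2.85
v 4.206 -2.865 1.91
v 4.113 -1.904 1.698
v 4.526 -2.184 2.551
v 3.846 -2.092 3.263
v 3.374 -2.528 1.497
v 2.694 -2.436 2.209
v 3.522 -1.396 2.178
v 3.698 -3.224 2.582
v 3.149 -3.068 2.691
v 3.567 -2.943 3.074
v 3.007 -1.589 2.364
v 3.425 -1.464 2.747
v 2.964 -2.222 3.057
v 3.795 -3.156 2.013
v 4.213 -3.031 2.396
v 3.653 -1.677 1.686
v 4.071 -1.552 2.069
v 4.256 -2.398 1.703
v 4.314 -1.717 2.571
v 4.401 -2.631 2.773
v 4.498 -2.562 2.205
v 4.444 -1.998 2.08
v 3.914 -1.662 2.99
v 4.002 -2.576 3.192
v 3.453 -2.42 3.3
v 3.399 -1.856 3.175
v 4.287 -2.108 3
v 3.218 -2.044 1.568
v 3.306 -2.958 1.77
v 3.821 -2.764 1.585
v 3.767 -2.2 1.46
v 2.819 -1.989 1.987
v 2.906 -2.903 2.189
v 2.776 -2.622 2.68
v 2.722 -2.058 2.555
v 2.933 -2.512 1.76
f 2 1 4
f 2 4 3
f 4 1 5
f 4 5 3
f 5 1 6
f 5 6 3
f 6 1 7
f 6 7 3
f 7 1 8
f 7 8 3
f 8 1 9
f 8 9 3
f 9 1 10
f 9 10 3
f 10 1 11
f 10 11 3
f 11 1 2
f 11 2 3
f 12 49 28
f 49 23 52
f 28 52 17
f 49 52 28
f 12 28 24
f 28 17 29
f 24 29 13
f 28 29 24
f 12 24 33
f 24 13 34
f 33 34 19
f 24 34 33
f 12 33 45
f 33 19 48
f 45 48 22
f 33 48 45
f 12 45 49
f 45 22 53
f 49 53 23
f 45 53 49
f 13 29 40
f 29 17 43
f 40 43 21
f 29 43 40
f 17 52 30
f 52 23 51
f 30 51 16
f 52 51 30
f 23 53 50
f 53 22 46
f 50 46 14
f 53 46 50
f 22 48 47
f 48 19 35
f 47 35 18
f 48 35 47
f 19 34 39
f 34 13 36
f 39 36 20
f 34 36 39
f 15 41 27
f 41 21 42
f 27 42 16
f 41 42 27
f 15 27 25
f 27 16 26
f 25 26 14
f 27 26 25
f 15 25 32
f 25 14 31
f 32 31 18
f 25 31 32
f 15 32 37
f 32 18 38
f 37 38 20
f 32 38 37
f 15 37 41
f 37 20 44
f 41 44 21
f 37 44 41
f 16 42 30
f 42 21 43
f 30 43 17
f 42 43 30
f 14 26 50
f 26 16 51
f 50 51 23
f 26 51 50
f 18 31 47
f 31 14 46
f 47 46 22
f 31 46 47
f 20 38 39
f 38 18 35
f 39 35 19
f 38 35 39
f 21 44 40
f 44 20 36
f 40 36 13
f 44 36 40



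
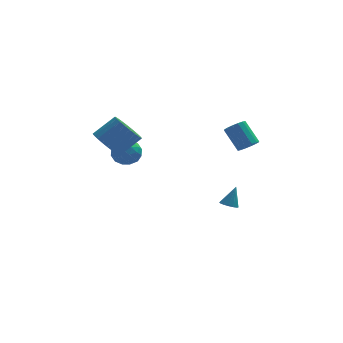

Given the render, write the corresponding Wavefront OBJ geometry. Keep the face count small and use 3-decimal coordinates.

v -3.205 -0.196 2.208
v -2.741 0.302 1.517
v -1.611 0.613 2.501
v -2.075 0.116 3.192
v -2.952 0.574 1.674
v -1.822 0.885 2.658
v -3.202 0.728 1.913
v -2.072 1.039 2.896
v -3.453 0.742 2.196
v -2.323 1.053 3.18
v -3.665 0.613 2.482
v -2.535 0.924 3.465
v -3.808 0.361 2.725
v -2.678 0.672 3.709
v -3.859 0.025 2.89
v -2.729 0.336 3.874
v -3.81 -0.346 2.951
v -2.68 -0.035 3.935
v -3.669 -0.693 2.899
v -2.539 -0.382 3.883
v -3.458 -0.965 2.742
v -2.328 -0.654 3.726
v -3.208 -1.119 2.504
v -2.078 -0.808 3.487
v -2.957 -1.133 2.22
v -1.827 -0.822 3.204
v -2.745 -1.004 1.935
v -1.615 -0.693 2.918
v -2.602 -0.752 1.691
v -1.472 -0.441 2.675
v -2.551 -0.416 1.526
v -1.421 -0.105 2.51
v -2.6 -0.045 1.465
v -1.47 0.266 2.449
v 3.425 3.036 -4.391
v 3.734 3.395 -4.629
v 3.855 3.424 -3.249
v 3.496 3.525 -4.584
v 3.24 3.523 -4.487
v 3.033 3.391 -4.364
v 2.931 3.164 -4.248
v 2.962 2.903 -4.171
v 3.117 2.677 -4.153
v 3.354 2.547 -4.198
v 3.611 2.549 -4.295
v 3.818 2.681 -4.418
v 3.919 2.908 -4.533
v 3.889 3.169 -4.611
v -2.172 3.25 0.636
v -1.639 3.374 -0.044
v -2.361 1.906 0.244
v -1.828 2.03 -0.436
v -1.507 2.032 0.375
v -1.39 2.862 0.618
v -2.61 2.418 -0.418
v -2.493 3.248 -0.175
v -1.91 2.86 -0.695
v -1.229 2.621 -0.206
v -2.771 2.659 0.406
v -2.09 2.42 0.895
v -1.889 3.43 0.331
v -2.111 1.85 -0.131
v -1.922 1.851 0.346
v -1.609 1.924 -0.054
v -1.743 3.129 0.72
v -1.43 3.202 0.32
v -1.352 2.413 0.566
v -2.57 2.078 -0.12
v -2.257 2.151 -0.52
v -2.391 3.356 0.254
v -2.078 3.429 -0.146
v -2.648 2.867 -0.366
v -1.735 3.2 -0.452
v -1.846 2.411 -0.683
v -2.306 2.639 -0.672
v -2.237 3.127 -0.529
v -1.335 3.06 -0.164
v -1.446 2.27 -0.395
v -1.257 2.271 0.082
v -1.188 2.759 0.225
v -1.494 2.758 -0.547
v -2.554 3.01 0.595
v -2.665 2.22 0.364
v -2.812 2.521 -0.025
v -2.743 3.009 0.118
v -2.154 2.869 0.883
v -2.265 2.08 0.652
v -1.763 2.153 0.729
v -1.694 2.641 0.872
v -2.506 2.522 0.747
v 4.146 1.187 0.977
v 4.516 0.898 1.398
v 3.903 1.724 2.503
v 3.534 2.013 2.083
v 4.687 1.157 1.299
v 4.075 1.983 2.405
v 4.713 1.424 1.114
v 4.101 2.251 2.22
v 4.588 1.628 0.892
v 3.976 2.454 1.998
v 4.344 1.713 0.693
v 3.732 2.54 1.799
v 4.047 1.658 0.57
v 3.435 2.484 1.676
v 3.777 1.476 0.557
v 3.164 2.302 1.662
v 3.605 1.217 0.655
v 2.993 2.043 1.761
v 3.579 0.949 0.84
v 2.967 1.776 1.946
v 3.704 0.746 1.062
v 3.092 1.572 2.168
v 3.948 0.66 1.261
v 3.336 1.487 2.367
v 4.245 0.716 1.384
v 3.633 1.542 2.49
f 2 1 5
f 2 5 3
f 3 5 6
f 3 6 4
f 5 1 7
f 5 7 6
f 6 7 8
f 6 8 4
f 7 1 9
f 7 9 8
f 8 9 10
f 8 10 4
f 9 1 11
f 9 11 10
f 10 11 12
f 10 12 4
f 11 1 13
f 11 13 12
f 12 13 14
f 12 14 4
f 13 1 15
f 13 15 14
f 14 15 16
f 14 16 4
f 15 1 17
f 15 17 16
f 16 17 18
f 16 18 4
f 17 1 19
f 17 19 18
f 18 19 20
f 18 20 4
f 19 1 21
f 19 21 20
f 20 21 22
f 20 22 4
f 21 1 23
f 21 23 22
f 22 23 24
f 22 24 4
f 23 1 25
f 23 25 24
f 24 25 26
f 24 26 4
f 25 1 27
f 25 27 26
f 26 27 28
f 26 28 4
f 27 1 29
f 27 29 28
f 28 29 30
f 28 30 4
f 29 1 31
f 29 31 30
f 30 31 32
f 30 32 4
f 31 1 33
f 31 33 32
f 32 33 34
f 32 34 4
f 33 1 2
f 33 2 34
f 34 2 3
f 34 3 4
f 36 35 38
f 36 38 37
f 38 35 39
f 38 39 37
f 39 35 40
f 39 40 37
f 40 35 41
f 40 41 37
f 41 35 42
f 41 42 37
f 42 35 43
f 42 43 37
f 43 35 44
f 43 44 37
f 44 35 45
f 44 45 37
f 45 35 46
f 45 46 37
f 46 35 47
f 46 47 37
f 47 35 48
f 47 48 37
f 48 35 36
f 48 36 37
f 49 86 65
f 86 60 89
f 65 89 54
f 86 89 65
f 49 65 61
f 65 54 66
f 61 66 50
f 65 66 61
f 49 61 70
f 61 50 71
f 70 71 56
f 61 71 70
f 49 70 82
f 70 56 85
f 82 85 59
f 70 85 82
f 49 82 86
f 82 59 90
f 86 90 60
f 82 90 86
f 50 66 77
f 66 54 80
f 77 80 58
f 66 80 77
f 54 89 67
f 89 60 88
f 67 88 53
f 89 88 67
f 60 90 87
f 90 59 83
f 87 83 51
f 90 83 87
f 59 85 84
f 85 56 72
f 84 72 55
f 85 72 84
f 56 71 76
f 71 50 73
f 76 73 57
f 71 73 76
f 52 78 64
f 78 58 79
f 64 79 53
f 78 79 64
f 52 64 62
f 64 53 63
f 62 63 51
f 64 63 62
f 52 62 69
f 62 51 68
f 69 68 55
f 62 68 69
f 52 69 74
f 69 55 75
f 74 75 57
f 69 75 74
f 52 74 78
f 74 57 81
f 78 81 58
f 74 81 78
f 53 79 67
f 79 58 80
f 67 80 54
f 79 80 67
f 51 63 87
f 63 53 88
f 87 88 60
f 63 88 87
f 55 68 84
f 68 51 83
f 84 83 59
f 68 83 84
f 57 75 76
f 75 55 72
f 76 72 56
f 75 72 76
f 58 81 77
f 81 57 73
f 77 73 50
f 81 73 77
f 92 91 95
f 92 95 93
f 93 95 96
f 93 96 94
f 95 91 97
f 95 97 96
f 96 97 98
f 96 98 94
f 97 91 99
f 97 99 98
f 98 99 100
f 98 100 94
f 99 91 101
f 99 101 100
f 100 101 102
f 100 102 94
f 101 91 103
f 101 103 102
f 102 103 104
f 102 104 94
f 103 91 105
f 103 105 104
f 104 105 106
f 104 106 94
f 105 91 107
f 105 107 106
f 106 107 108
f 106 108 94
f 107 91 109
f 107 109 108
f 108 109 110
f 108 110 94
f 109 91 111
f 109 111 110
f 110 111 112
f 110 112 94
f 111 91 113
f 111 113 112
f 112 113 114
f 112 114 94
f 113 91 115
f 113 115 114
f 114 115 116
f 114 116 94
f 115 91 92
f 115 92 116
f 116 92 93
f 116 93 94



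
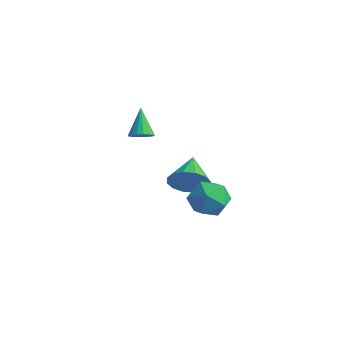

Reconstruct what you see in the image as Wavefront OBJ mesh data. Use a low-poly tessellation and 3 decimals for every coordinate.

v 1.202 -1.562 2.08
v 1.665 -1.645 2.894
v 0.278 -0.438 2.72
v 1.907 -1.304 2.645
v 1.961 -1.033 2.245
v 1.811 -0.903 1.801
v 1.498 -0.95 1.431
v 1.106 -1.162 1.236
v 0.739 -1.48 1.266
v 0.497 -1.821 1.515
v 0.443 -2.092 1.916
v 0.593 -2.222 2.36
v 0.906 -2.174 2.73
v 1.298 -1.963 2.925
v -2.096 -1.233 3.33
v -1.59 -1.217 3.612
v -2.784 -0.627 4.53
v -1.601 -0.972 3.482
v -1.726 -0.787 3.317
v -1.935 -0.704 3.155
v -2.182 -0.743 3.033
v -2.409 -0.893 2.979
v -2.564 -1.122 3.006
v -2.612 -1.376 3.107
v -2.542 -1.597 3.259
v -2.37 -1.735 3.427
v -2.135 -1.758 3.573
v -1.891 -1.661 3.664
v -1.694 -1.466 3.678
v 2.77 -1.746 1.735
v 3.627 -1.484 2.201
v 2.753 -3.156 2.559
v 3.61 -2.894 3.025
v 2.752 -2.402 3.23
v 2.763 -1.531 2.721
v 3.617 -3.109 2.039
v 3.628 -2.238 1.53
v 4.15 -2.326 2.389
v 3.615 -1.89 3.125
v 2.765 -2.75 1.635
v 2.23 -2.314 2.371
f 2 1 4
f 2 4 3
f 4 1 5
f 4 5 3
f 5 1 6
f 5 6 3
f 6 1 7
f 6 7 3
f 7 1 8
f 7 8 3
f 8 1 9
f 8 9 3
f 9 1 10
f 9 10 3
f 10 1 11
f 10 11 3
f 11 1 12
f 11 12 3
f 12 1 13
f 12 13 3
f 13 1 14
f 13 14 3
f 14 1 2
f 14 2 3
f 16 15 18
f 16 18 17
f 18 15 19
f 18 19 17
f 19 15 20
f 19 20 17
f 20 15 21
f 20 21 17
f 21 15 22
f 21 22 17
f 22 15 23
f 22 23 17
f 23 15 24
f 23 24 17
f 24 15 25
f 24 25 17
f 25 15 26
f 25 26 17
f 26 15 27
f 26 27 17
f 27 15 28
f 27 28 17
f 28 15 29
f 28 29 17
f 29 15 16
f 29 16 17
f 30 41 35
f 30 35 31
f 30 31 37
f 30 37 40
f 30 40 41
f 31 35 39
f 35 41 34
f 41 40 32
f 40 37 36
f 37 31 38
f 33 39 34
f 33 34 32
f 33 32 36
f 33 36 38
f 33 38 39
f 34 39 35
f 32 34 41
f 36 32 40
f 38 36 37
f 39 38 31



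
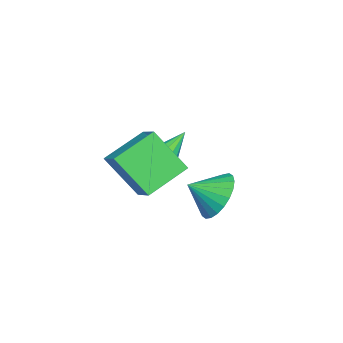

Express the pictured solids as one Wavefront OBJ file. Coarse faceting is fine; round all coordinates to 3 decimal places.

v -1.897 1.568 -1.709
v -1.514 1.913 -1.444
v -2.943 2.132 -0.931
v -1.62 2.078 -1.705
v -1.814 2.081 -1.968
v -2.035 1.921 -2.149
v -2.211 1.65 -2.19
v -2.289 1.352 -2.079
v -2.242 1.124 -1.85
v -2.085 1.036 -1.577
v -1.869 1.118 -1.346
v -1.662 1.342 -1.23
v -1.529 1.639 -1.266
v -0.763 3.786 -2.566
v 0.121 3.774 -3.095
v -0.397 2.834 -1.934
v 0.216 4.015 -2.788
v 0.163 4.221 -2.447
v -0.032 4.361 -2.124
v -0.338 4.413 -1.869
v -0.708 4.37 -1.72
v -1.087 4.238 -1.7
v -1.417 4.037 -1.811
v -1.647 3.797 -2.038
v -1.742 3.556 -2.345
v -1.689 3.35 -2.686
v -1.494 3.21 -3.008
v -1.188 3.158 -3.264
v -0.818 3.202 -3.413
v -0.439 3.334 -3.433
v -0.109 3.535 -3.322
v 0.55 1.579 0.997
v 1.258 2.126 1.488
v 0.668 2.74 -0.465
v 1.376 3.286 0.026
v 1.784 0.594 0.314
v 2.492 1.14 0.805
v 1.902 1.754 -1.148
v 2.61 2.301 -0.657
f 2 1 4
f 2 4 3
f 4 1 5
f 4 5 3
f 5 1 6
f 5 6 3
f 6 1 7
f 6 7 3
f 7 1 8
f 7 8 3
f 8 1 9
f 8 9 3
f 9 1 10
f 9 10 3
f 10 1 11
f 10 11 3
f 11 1 12
f 11 12 3
f 12 1 13
f 12 13 3
f 13 1 2
f 13 2 3
f 15 14 17
f 15 17 16
f 17 14 18
f 17 18 16
f 18 14 19
f 18 19 16
f 19 14 20
f 19 20 16
f 20 14 21
f 20 21 16
f 21 14 22
f 21 22 16
f 22 14 23
f 22 23 16
f 23 14 24
f 23 24 16
f 24 14 25
f 24 25 16
f 25 14 26
f 25 26 16
f 26 14 27
f 26 27 16
f 27 14 28
f 27 28 16
f 28 14 29
f 28 29 16
f 29 14 30
f 29 30 16
f 30 14 31
f 30 31 16
f 31 14 15
f 31 15 16
f 33 35 32
f 36 33 32
f 32 35 34
f 34 36 32
f 33 39 35
f 37 33 36
f 37 39 33
f 35 39 34
f 38 36 34
f 34 39 38
f 38 37 36
f 39 37 38



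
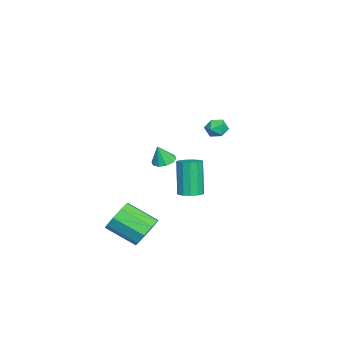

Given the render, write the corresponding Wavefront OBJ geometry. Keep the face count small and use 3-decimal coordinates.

v 0.719 -0.658 -1.309
v 1.182 -0.166 -1.125
v 0.544 -0.351 0.973
v 0.081 -0.842 0.789
v 0.847 0.023 -1.21
v 0.209 -0.161 0.888
v 0.471 -0.003 -1.327
v -0.167 -0.188 0.771
v 0.174 -0.238 -1.437
v -0.464 -0.422 0.66
v 0.05 -0.606 -1.508
v -0.588 -0.79 0.59
v 0.138 -0.99 -1.514
v -0.5 -1.174 0.583
v 0.411 -1.269 -1.456
v -0.227 -1.453 0.641
v 0.781 -1.354 -1.351
v 0.144 -1.538 0.747
v 1.132 -1.218 -1.232
v 0.494 -1.402 0.865
v 1.351 -0.904 -1.138
v 0.714 -1.088 0.959
v 1.37 -0.512 -1.098
v 0.733 -0.696 1
v 3.398 -2.36 -2.96
v 4.32 -2.653 -3.253
v 4.103 -4.313 -2.273
v 3.182 -4.02 -1.98
v 4.36 -2.306 -2.656
v 4.143 -3.967 -1.677
v 3.951 -1.985 -2.202
v 3.734 -3.645 -1.222
v 3.283 -1.839 -2.102
v 3.066 -3.499 -1.123
v 2.669 -1.937 -2.404
v 2.452 -3.597 -1.424
v 2.397 -2.232 -2.966
v 2.18 -3.893 -1.986
v 2.593 -2.588 -3.525
v 2.376 -4.248 -2.545
v 3.166 -2.837 -3.819
v 2.949 -4.497 -2.84
v 3.848 -2.862 -3.712
v 3.631 -4.523 -2.732
v 0.547 0.976 4.187
v 0.798 1.344 3.683
v 0.962 0.076 3.737
v 1.213 0.444 3.233
v 1.469 0.504 3.853
v 1.212 1.06 4.131
v 0.548 0.36 3.289
v 0.291 0.916 3.567
v 0.799 0.963 3.128
v 1.368 1.052 3.476
v 0.392 0.368 3.944
v 0.961 0.457 4.292
v -3.739 -3.055 -1.166
v -3.299 -3.56 -1.4
v -3.481 -3.365 -0.014
v -3.068 -3.19 -1.353
v -3.094 -2.768 -1.234
v -3.366 -2.456 -1.089
v -3.781 -2.373 -0.973
v -4.18 -2.551 -0.931
v -4.411 -2.921 -0.979
v -4.385 -3.342 -1.098
v -4.113 -3.654 -1.243
v -3.698 -3.737 -1.358
f 2 1 5
f 2 5 3
f 3 5 6
f 3 6 4
f 5 1 7
f 5 7 6
f 6 7 8
f 6 8 4
f 7 1 9
f 7 9 8
f 8 9 10
f 8 10 4
f 9 1 11
f 9 11 10
f 10 11 12
f 10 12 4
f 11 1 13
f 11 13 12
f 12 13 14
f 12 14 4
f 13 1 15
f 13 15 14
f 14 15 16
f 14 16 4
f 15 1 17
f 15 17 16
f 16 17 18
f 16 18 4
f 17 1 19
f 17 19 18
f 18 19 20
f 18 20 4
f 19 1 21
f 19 21 20
f 20 21 22
f 20 22 4
f 21 1 23
f 21 23 22
f 22 23 24
f 22 24 4
f 23 1 2
f 23 2 24
f 24 2 3
f 24 3 4
f 26 25 29
f 26 29 27
f 27 29 30
f 27 30 28
f 29 25 31
f 29 31 30
f 30 31 32
f 30 32 28
f 31 25 33
f 31 33 32
f 32 33 34
f 32 34 28
f 33 25 35
f 33 35 34
f 34 35 36
f 34 36 28
f 35 25 37
f 35 37 36
f 36 37 38
f 36 38 28
f 37 25 39
f 37 39 38
f 38 39 40
f 38 40 28
f 39 25 41
f 39 41 40
f 40 41 42
f 40 42 28
f 41 25 43
f 41 43 42
f 42 43 44
f 42 44 28
f 43 25 26
f 43 26 44
f 44 26 27
f 44 27 28
f 45 56 50
f 45 50 46
f 45 46 52
f 45 52 55
f 45 55 56
f 46 50 54
f 50 56 49
f 56 55 47
f 55 52 51
f 52 46 53
f 48 54 49
f 48 49 47
f 48 47 51
f 48 51 53
f 48 53 54
f 49 54 50
f 47 49 56
f 51 47 55
f 53 51 52
f 54 53 46
f 58 57 60
f 58 60 59
f 60 57 61
f 60 61 59
f 61 57 62
f 61 62 59
f 62 57 63
f 62 63 59
f 63 57 64
f 63 64 59
f 64 57 65
f 64 65 59
f 65 57 66
f 65 66 59
f 66 57 67
f 66 67 59
f 67 57 68
f 67 68 59
f 68 57 58
f 68 58 59



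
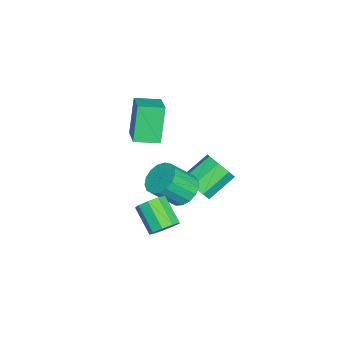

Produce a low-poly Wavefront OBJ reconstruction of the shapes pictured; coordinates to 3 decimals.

v -1.645 -3.352 1.103
v -2.484 -3.299 2.95
v -1.982 -2.142 0.915
v -2.82 -2.089 2.763
v -0.26 -2.871 1.717
v -1.098 -2.818 3.565
v -0.596 -1.661 1.53
v -1.435 -1.608 3.377
v -1.206 -0.714 -2.317
v -0.774 -1.245 -2.947
v -0.222 -2.258 -1.712
v -0.654 -1.726 -1.083
v -0.468 -0.942 -2.835
v 0.084 -1.955 -1.6
v -0.331 -0.586 -2.605
v 0.222 -1.599 -1.37
v -0.394 -0.26 -2.309
v 0.158 -1.273 -1.074
v -0.644 -0.038 -2.015
v -0.091 -1.051 -0.78
v -1.022 0.03 -1.79
v -0.47 -0.983 -0.555
v -1.443 -0.073 -1.686
v -0.89 -1.086 -0.451
v -1.809 -0.322 -1.727
v -1.257 -1.335 -0.492
v -2.037 -0.662 -1.903
v -1.485 -1.675 -0.668
v -2.075 -1.013 -2.174
v -1.523 -2.026 -0.939
v -1.914 -1.295 -2.478
v -1.362 -2.308 -1.243
v -1.591 -1.444 -2.745
v -1.038 -2.457 -1.51
v -1.179 -1.426 -2.914
v -0.627 -2.439 -1.679
v -2.64 -0.422 -3.382
v -2.038 -0.451 -2.687
v -3.079 0.592 -1.742
v -3.68 0.622 -2.438
v -1.91 0.079 -3.132
v -2.95 1.123 -2.187
v -2.209 0.316 -3.723
v -3.25 1.36 -2.779
v -2.761 0.121 -4.115
v -3.801 1.164 -3.171
v -3.241 -0.392 -4.078
v -4.282 0.651 -3.133
v -3.37 -0.923 -3.633
v -4.41 0.121 -2.688
v -3.07 -1.16 -3.041
v -4.111 -0.116 -2.097
v -2.519 -0.964 -2.649
v -3.559 0.079 -1.705
v 2.193 -0.916 -2.05
v 2.792 -1.336 -1.843
v 1.866 -2.184 -0.884
v 1.267 -1.764 -1.09
v 2.744 -0.927 -1.527
v 1.819 -1.774 -0.567
v 2.439 -0.512 -1.455
v 1.513 -1.36 -0.496
v 2.019 -0.286 -1.661
v 1.093 -1.134 -0.702
v 1.68 -0.356 -2.05
v 0.754 -1.203 -1.09
v 1.581 -0.687 -2.438
v 0.655 -1.535 -1.478
v 1.768 -1.126 -2.644
v 0.843 -1.973 -1.685
v 2.155 -1.466 -2.573
v 1.229 -2.314 -1.613
v 2.559 -1.549 -2.256
v 1.633 -2.397 -1.297
f 2 4 1
f 5 2 1
f 1 4 3
f 3 5 1
f 2 8 4
f 6 2 5
f 6 8 2
f 4 8 3
f 7 5 3
f 3 8 7
f 7 6 5
f 8 6 7
f 10 9 13
f 10 13 11
f 11 13 14
f 11 14 12
f 13 9 15
f 13 15 14
f 14 15 16
f 14 16 12
f 15 9 17
f 15 17 16
f 16 17 18
f 16 18 12
f 17 9 19
f 17 19 18
f 18 19 20
f 18 20 12
f 19 9 21
f 19 21 20
f 20 21 22
f 20 22 12
f 21 9 23
f 21 23 22
f 22 23 24
f 22 24 12
f 23 9 25
f 23 25 24
f 24 25 26
f 24 26 12
f 25 9 27
f 25 27 26
f 26 27 28
f 26 28 12
f 27 9 29
f 27 29 28
f 28 29 30
f 28 30 12
f 29 9 31
f 29 31 30
f 30 31 32
f 30 32 12
f 31 9 33
f 31 33 32
f 32 33 34
f 32 34 12
f 33 9 35
f 33 35 34
f 34 35 36
f 34 36 12
f 35 9 10
f 35 10 36
f 36 10 11
f 36 11 12
f 38 37 41
f 38 41 39
f 39 41 42
f 39 42 40
f 41 37 43
f 41 43 42
f 42 43 44
f 42 44 40
f 43 37 45
f 43 45 44
f 44 45 46
f 44 46 40
f 45 37 47
f 45 47 46
f 46 47 48
f 46 48 40
f 47 37 49
f 47 49 48
f 48 49 50
f 48 50 40
f 49 37 51
f 49 51 50
f 50 51 52
f 50 52 40
f 51 37 53
f 51 53 52
f 52 53 54
f 52 54 40
f 53 37 38
f 53 38 54
f 54 38 39
f 54 39 40
f 56 55 59
f 56 59 57
f 57 59 60
f 57 60 58
f 59 55 61
f 59 61 60
f 60 61 62
f 60 62 58
f 61 55 63
f 61 63 62
f 62 63 64
f 62 64 58
f 63 55 65
f 63 65 64
f 64 65 66
f 64 66 58
f 65 55 67
f 65 67 66
f 66 67 68
f 66 68 58
f 67 55 69
f 67 69 68
f 68 69 70
f 68 70 58
f 69 55 71
f 69 71 70
f 70 71 72
f 70 72 58
f 71 55 73
f 71 73 72
f 72 73 74
f 72 74 58
f 73 55 56
f 73 56 74
f 74 56 57
f 74 57 58



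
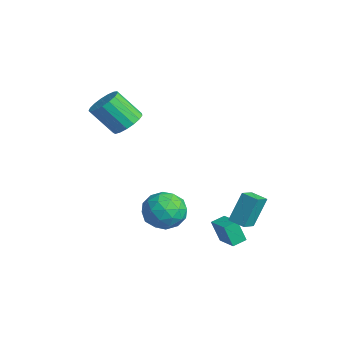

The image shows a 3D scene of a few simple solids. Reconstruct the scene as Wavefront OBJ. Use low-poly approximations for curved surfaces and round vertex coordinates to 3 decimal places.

v 2.037 -3.103 -1.246
v 2.79 -2.608 -2.115
v 3.65 -3.592 -0.125
v 4.403 -3.097 -0.994
v 3.667 -2.354 -0.308
v 2.67 -2.052 -1
v 3.77 -4.148 -1.24
v 2.773 -3.846 -1.932
v 3.861 -3.254 -2.111
v 3.797 -2.146 -1.534
v 2.643 -4.054 -0.706
v 2.579 -2.946 -0.129
v 2.272 -2.812 -1.779
v 4.168 -3.388 -0.461
v 3.736 -2.951 -0.058
v 4.178 -2.66 -0.568
v 2.201 -2.485 -1.124
v 2.644 -2.195 -1.634
v 3.159 -2.045 -0.572
v 3.796 -4.005 -0.606
v 4.239 -3.715 -1.116
v 2.262 -3.54 -1.672
v 2.704 -3.249 -2.182
v 3.281 -4.155 -1.668
v 3.344 -2.902 -2.287
v 4.292 -3.189 -1.628
v 3.92 -3.807 -1.773
v 3.334 -3.629 -2.18
v 3.306 -2.25 -1.948
v 4.255 -2.537 -1.289
v 3.822 -2.101 -0.886
v 3.236 -1.923 -1.293
v 3.936 -2.63 -1.946
v 2.185 -3.663 -0.951
v 3.134 -3.95 -0.292
v 3.204 -4.277 -0.947
v 2.618 -4.099 -1.354
v 2.148 -3.011 -0.612
v 3.096 -3.298 0.047
v 3.106 -2.571 -0.06
v 2.52 -2.393 -0.467
v 2.504 -3.57 -0.294
v 2.994 0.03 -4.152
v 2.718 -0.369 -2.839
v 2.835 0.828 -3.943
v 2.56 0.428 -2.629
v 4.36 0.212 -3.811
v 4.085 -0.188 -2.497
v 4.202 1.009 -3.601
v 3.926 0.61 -2.288
v 3.302 0.904 -2.544
v 3.106 1.716 -0.816
v 4.119 1.423 -2.696
v 3.923 2.235 -0.967
v 3.877 0.125 -2.113
v 3.681 0.937 -0.384
v 4.694 0.644 -2.264
v 4.498 1.456 -0.536
v -2.432 -3.111 2.386
v -1.519 -3.084 2.793
v -2.175 -4.223 4.34
v -3.088 -4.249 3.934
v -1.739 -2.703 2.981
v -2.395 -3.841 4.528
v -2.118 -2.415 3.032
v -2.774 -3.553 4.579
v -2.568 -2.286 2.936
v -3.225 -3.425 4.483
v -2.988 -2.346 2.713
v -3.644 -3.485 4.26
v -3.28 -2.582 2.416
v -3.936 -3.721 3.963
v -3.378 -2.938 2.112
v -4.034 -4.077 3.659
v -3.259 -3.334 1.871
v -3.915 -4.473 3.418
v -2.951 -3.679 1.748
v -3.607 -4.818 3.295
v -2.523 -3.894 1.771
v -3.18 -5.032 3.318
v -2.075 -3.929 1.936
v -2.731 -5.068 3.483
v -1.709 -3.777 2.203
v -2.365 -4.915 3.75
v -1.508 -3.472 2.513
v -2.164 -4.61 4.06
f 1 38 17
f 38 12 41
f 17 41 6
f 38 41 17
f 1 17 13
f 17 6 18
f 13 18 2
f 17 18 13
f 1 13 22
f 13 2 23
f 22 23 8
f 13 23 22
f 1 22 34
f 22 8 37
f 34 37 11
f 22 37 34
f 1 34 38
f 34 11 42
f 38 42 12
f 34 42 38
f 2 18 29
f 18 6 32
f 29 32 10
f 18 32 29
f 6 41 19
f 41 12 40
f 19 40 5
f 41 40 19
f 12 42 39
f 42 11 35
f 39 35 3
f 42 35 39
f 11 37 36
f 37 8 24
f 36 24 7
f 37 24 36
f 8 23 28
f 23 2 25
f 28 25 9
f 23 25 28
f 4 30 16
f 30 10 31
f 16 31 5
f 30 31 16
f 4 16 14
f 16 5 15
f 14 15 3
f 16 15 14
f 4 14 21
f 14 3 20
f 21 20 7
f 14 20 21
f 4 21 26
f 21 7 27
f 26 27 9
f 21 27 26
f 4 26 30
f 26 9 33
f 30 33 10
f 26 33 30
f 5 31 19
f 31 10 32
f 19 32 6
f 31 32 19
f 3 15 39
f 15 5 40
f 39 40 12
f 15 40 39
f 7 20 36
f 20 3 35
f 36 35 11
f 20 35 36
f 9 27 28
f 27 7 24
f 28 24 8
f 27 24 28
f 10 33 29
f 33 9 25
f 29 25 2
f 33 25 29
f 44 46 43
f 47 44 43
f 43 46 45
f 45 47 43
f 44 50 46
f 48 44 47
f 48 50 44
f 46 50 45
f 49 47 45
f 45 50 49
f 49 48 47
f 50 48 49
f 52 54 51
f 55 52 51
f 51 54 53
f 53 55 51
f 52 58 54
f 56 52 55
f 56 58 52
f 54 58 53
f 57 55 53
f 53 58 57
f 57 56 55
f 58 56 57
f 60 59 63
f 60 63 61
f 61 63 64
f 61 64 62
f 63 59 65
f 63 65 64
f 64 65 66
f 64 66 62
f 65 59 67
f 65 67 66
f 66 67 68
f 66 68 62
f 67 59 69
f 67 69 68
f 68 69 70
f 68 70 62
f 69 59 71
f 69 71 70
f 70 71 72
f 70 72 62
f 71 59 73
f 71 73 72
f 72 73 74
f 72 74 62
f 73 59 75
f 73 75 74
f 74 75 76
f 74 76 62
f 75 59 77
f 75 77 76
f 76 77 78
f 76 78 62
f 77 59 79
f 77 79 78
f 78 79 80
f 78 80 62
f 79 59 81
f 79 81 80
f 80 81 82
f 80 82 62
f 81 59 83
f 81 83 82
f 82 83 84
f 82 84 62
f 83 59 85
f 83 85 84
f 84 85 86
f 84 86 62
f 85 59 60
f 85 60 86
f 86 60 61
f 86 61 62



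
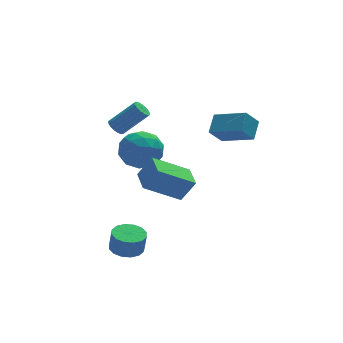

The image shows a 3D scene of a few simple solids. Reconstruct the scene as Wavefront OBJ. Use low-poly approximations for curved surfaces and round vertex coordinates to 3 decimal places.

v -3.221 -2.599 -4.16
v -2.366 -2.615 -4.257
v -2.245 -2.698 -3.177
v -3.099 -2.681 -3.08
v -2.469 -2.184 -4.212
v -2.348 -2.267 -3.132
v -2.773 -1.864 -4.154
v -2.652 -1.947 -3.074
v -3.197 -1.741 -4.097
v -3.076 -1.824 -3.017
v -3.627 -1.848 -4.057
v -3.506 -1.931 -2.977
v -3.949 -2.156 -4.044
v -3.828 -2.239 -2.964
v -4.075 -2.582 -4.063
v -3.954 -2.665 -2.983
v -3.972 -3.013 -4.108
v -3.851 -3.096 -3.028
v -3.668 -3.333 -4.166
v -3.547 -3.416 -3.086
v -3.244 -3.456 -4.223
v -3.123 -3.539 -3.143
v -2.814 -3.349 -4.263
v -2.693 -3.432 -3.183
v -2.492 -3.041 -4.276
v -2.371 -3.124 -3.196
v -1.826 3.297 -1.25
v -0.9 3.644 -0.517
v -1.12 1.436 -1.263
v -0.194 1.783 -0.53
v -1.344 1.75 -0.094
v -1.781 2.9 -0.087
v -0.239 2.18 -1.693
v -0.676 3.33 -1.686
v 0.08 2.953 -0.791
v -0.603 2.687 0.197
v -1.417 2.393 -1.977
v -2.1 2.127 -0.989
v -1.425 3.634 -0.882
v -0.595 1.446 -0.898
v -1.271 1.427 -0.642
v -0.727 1.63 -0.211
v -1.943 3.197 -0.629
v -1.399 3.4 -0.199
v -1.659 2.287 0.05
v -0.621 1.68 -1.581
v -0.077 1.883 -1.151
v -1.293 3.45 -1.569
v -0.749 3.653 -1.138
v -0.361 2.793 -1.83
v -0.305 3.432 -0.613
v 0.11 2.338 -0.62
v 0.084 2.571 -1.304
v -0.173 3.247 -1.3
v -0.706 3.275 -0.032
v -0.291 2.181 -0.04
v -0.967 2.162 0.216
v -1.224 2.838 0.221
v -0.13 2.869 -0.193
v -1.729 2.899 -1.74
v -1.314 1.805 -1.748
v -0.796 2.242 -2.001
v -1.053 2.918 -1.996
v -2.13 2.742 -1.16
v -1.715 1.648 -1.167
v -1.847 1.833 -0.48
v -2.104 2.509 -0.476
v -1.89 2.211 -1.587
v -2.685 -3.693 0.76
v -1.994 -3.796 1.856
v -2.579 -2.368 0.817
v -1.887 -2.471 1.913
v -0.873 -3.789 -0.393
v -0.181 -3.892 0.703
v -0.766 -2.464 -0.336
v -0.075 -2.567 0.76
v -2.292 2.499 1.031
v -1.921 2.428 0.644
v -0.638 2.171 1.923
v -1.008 2.241 2.309
v -1.915 2.682 0.69
v -0.632 2.425 1.969
v -1.996 2.895 0.813
v -0.712 2.637 2.092
v -2.144 3.016 0.987
v -0.861 2.759 2.266
v -2.326 3.019 1.17
v -1.043 2.762 2.449
v -2.501 2.903 1.321
v -1.217 2.646 2.6
v -2.627 2.694 1.406
v -1.343 2.437 2.685
v -2.676 2.44 1.405
v -1.393 2.183 2.684
v -2.638 2.2 1.318
v -1.354 1.943 2.597
v -2.52 2.028 1.165
v -1.237 1.771 2.444
v -2.35 1.964 0.981
v -1.066 1.707 2.26
v -2.166 2.022 0.809
v -0.883 1.765 2.088
v -2.012 2.19 0.687
v -0.728 1.933 1.966
v 2.351 -0.075 0.756
v 1.611 -0.285 1.651
v 2.888 0.771 1.398
v 2.149 0.561 2.293
v 3.551 -1.361 1.447
v 2.812 -1.571 2.342
v 4.089 -0.515 2.089
v 3.349 -0.725 2.984
f 2 1 5
f 2 5 3
f 3 5 6
f 3 6 4
f 5 1 7
f 5 7 6
f 6 7 8
f 6 8 4
f 7 1 9
f 7 9 8
f 8 9 10
f 8 10 4
f 9 1 11
f 9 11 10
f 10 11 12
f 10 12 4
f 11 1 13
f 11 13 12
f 12 13 14
f 12 14 4
f 13 1 15
f 13 15 14
f 14 15 16
f 14 16 4
f 15 1 17
f 15 17 16
f 16 17 18
f 16 18 4
f 17 1 19
f 17 19 18
f 18 19 20
f 18 20 4
f 19 1 21
f 19 21 20
f 20 21 22
f 20 22 4
f 21 1 23
f 21 23 22
f 22 23 24
f 22 24 4
f 23 1 25
f 23 25 24
f 24 25 26
f 24 26 4
f 25 1 2
f 25 2 26
f 26 2 3
f 26 3 4
f 27 64 43
f 64 38 67
f 43 67 32
f 64 67 43
f 27 43 39
f 43 32 44
f 39 44 28
f 43 44 39
f 27 39 48
f 39 28 49
f 48 49 34
f 39 49 48
f 27 48 60
f 48 34 63
f 60 63 37
f 48 63 60
f 27 60 64
f 60 37 68
f 64 68 38
f 60 68 64
f 28 44 55
f 44 32 58
f 55 58 36
f 44 58 55
f 32 67 45
f 67 38 66
f 45 66 31
f 67 66 45
f 38 68 65
f 68 37 61
f 65 61 29
f 68 61 65
f 37 63 62
f 63 34 50
f 62 50 33
f 63 50 62
f 34 49 54
f 49 28 51
f 54 51 35
f 49 51 54
f 30 56 42
f 56 36 57
f 42 57 31
f 56 57 42
f 30 42 40
f 42 31 41
f 40 41 29
f 42 41 40
f 30 40 47
f 40 29 46
f 47 46 33
f 40 46 47
f 30 47 52
f 47 33 53
f 52 53 35
f 47 53 52
f 30 52 56
f 52 35 59
f 56 59 36
f 52 59 56
f 31 57 45
f 57 36 58
f 45 58 32
f 57 58 45
f 29 41 65
f 41 31 66
f 65 66 38
f 41 66 65
f 33 46 62
f 46 29 61
f 62 61 37
f 46 61 62
f 35 53 54
f 53 33 50
f 54 50 34
f 53 50 54
f 36 59 55
f 59 35 51
f 55 51 28
f 59 51 55
f 70 72 69
f 73 70 69
f 69 72 71
f 71 73 69
f 70 76 72
f 74 70 73
f 74 76 70
f 72 76 71
f 75 73 71
f 71 76 75
f 75 74 73
f 76 74 75
f 78 77 81
f 78 81 79
f 79 81 82
f 79 82 80
f 81 77 83
f 81 83 82
f 82 83 84
f 82 84 80
f 83 77 85
f 83 85 84
f 84 85 86
f 84 86 80
f 85 77 87
f 85 87 86
f 86 87 88
f 86 88 80
f 87 77 89
f 87 89 88
f 88 89 90
f 88 90 80
f 89 77 91
f 89 91 90
f 90 91 92
f 90 92 80
f 91 77 93
f 91 93 92
f 92 93 94
f 92 94 80
f 93 77 95
f 93 95 94
f 94 95 96
f 94 96 80
f 95 77 97
f 95 97 96
f 96 97 98
f 96 98 80
f 97 77 99
f 97 99 98
f 98 99 100
f 98 100 80
f 99 77 101
f 99 101 100
f 100 101 102
f 100 102 80
f 101 77 103
f 101 103 102
f 102 103 104
f 102 104 80
f 103 77 78
f 103 78 104
f 104 78 79
f 104 79 80
f 106 108 105
f 109 106 105
f 105 108 107
f 107 109 105
f 106 112 108
f 110 106 109
f 110 112 106
f 108 112 107
f 111 109 107
f 107 112 111
f 111 110 109
f 112 110 111

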